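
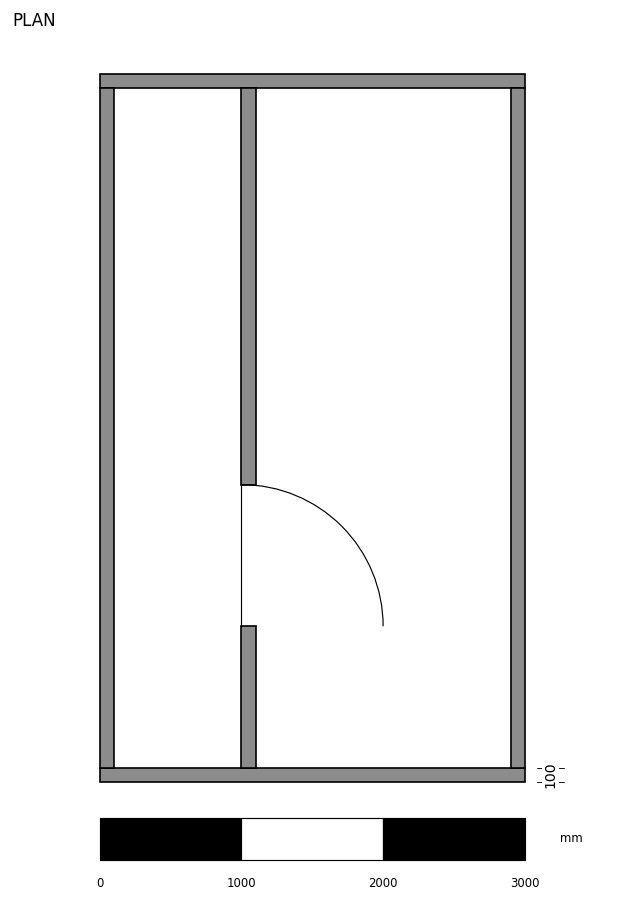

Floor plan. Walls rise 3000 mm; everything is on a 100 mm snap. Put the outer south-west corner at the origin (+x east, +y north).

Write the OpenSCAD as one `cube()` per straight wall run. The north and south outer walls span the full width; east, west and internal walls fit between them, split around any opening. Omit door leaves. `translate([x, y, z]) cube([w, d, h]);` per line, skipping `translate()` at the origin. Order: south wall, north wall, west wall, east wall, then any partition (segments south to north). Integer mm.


cube([3000, 100, 3000]);
translate([0, 4900, 0]) cube([3000, 100, 3000]);
translate([0, 100, 0]) cube([100, 4800, 3000]);
translate([2900, 100, 0]) cube([100, 4800, 3000]);
translate([1000, 100, 0]) cube([100, 1000, 3000]);
translate([1000, 2100, 0]) cube([100, 2800, 3000]);


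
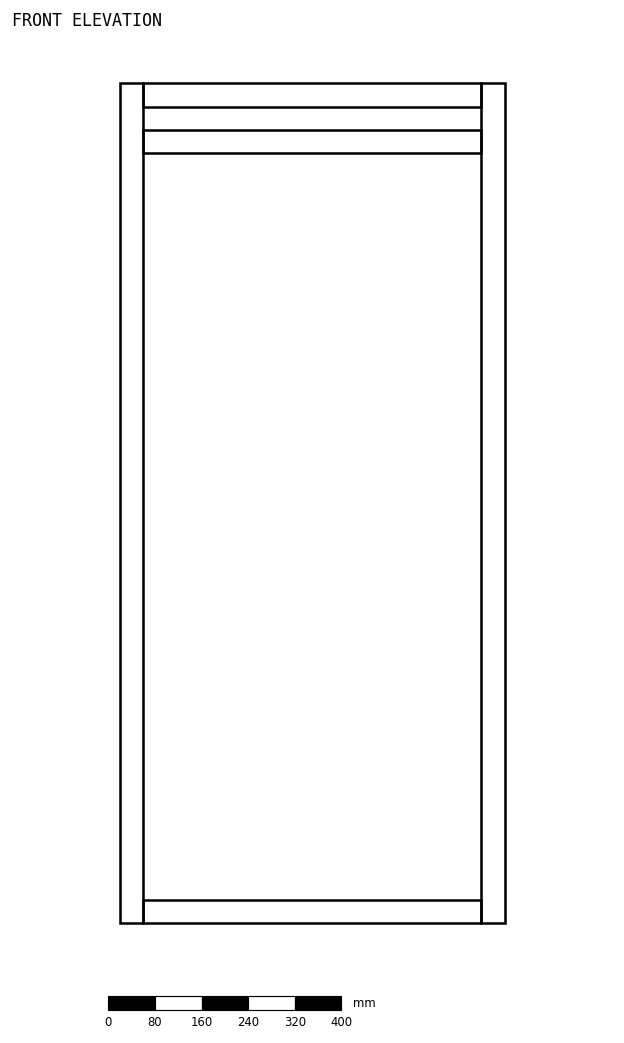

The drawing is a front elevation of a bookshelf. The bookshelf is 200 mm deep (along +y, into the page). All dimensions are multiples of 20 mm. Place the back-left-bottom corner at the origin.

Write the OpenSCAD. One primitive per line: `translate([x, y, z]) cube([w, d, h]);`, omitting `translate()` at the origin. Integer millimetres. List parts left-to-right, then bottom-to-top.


cube([40, 200, 1440]);
translate([40, 0, 0]) cube([580, 200, 40]);
translate([40, 0, 1320]) cube([580, 200, 40]);
translate([40, 0, 1400]) cube([580, 200, 40]);
translate([620, 0, 0]) cube([40, 200, 1440]);


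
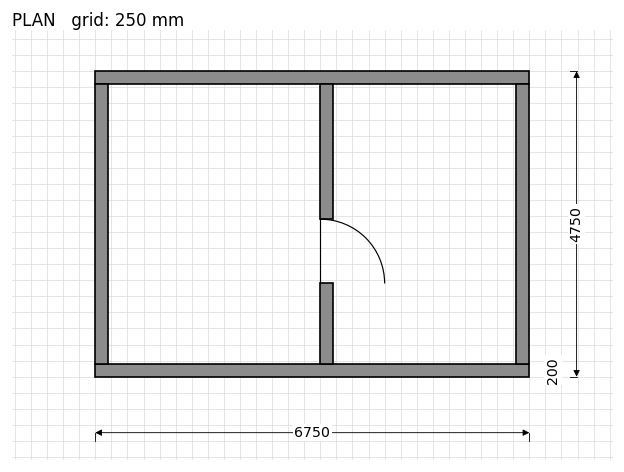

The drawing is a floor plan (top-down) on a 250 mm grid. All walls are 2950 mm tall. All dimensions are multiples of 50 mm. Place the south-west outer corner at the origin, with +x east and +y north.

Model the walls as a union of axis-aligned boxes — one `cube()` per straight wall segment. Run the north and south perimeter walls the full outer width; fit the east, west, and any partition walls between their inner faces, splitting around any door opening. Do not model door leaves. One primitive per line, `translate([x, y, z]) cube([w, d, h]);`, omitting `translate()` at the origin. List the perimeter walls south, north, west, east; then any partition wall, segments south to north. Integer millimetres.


cube([6750, 200, 2950]);
translate([0, 4550, 0]) cube([6750, 200, 2950]);
translate([0, 200, 0]) cube([200, 4350, 2950]);
translate([6550, 200, 0]) cube([200, 4350, 2950]);
translate([3500, 200, 0]) cube([200, 1250, 2950]);
translate([3500, 2450, 0]) cube([200, 2100, 2950]);


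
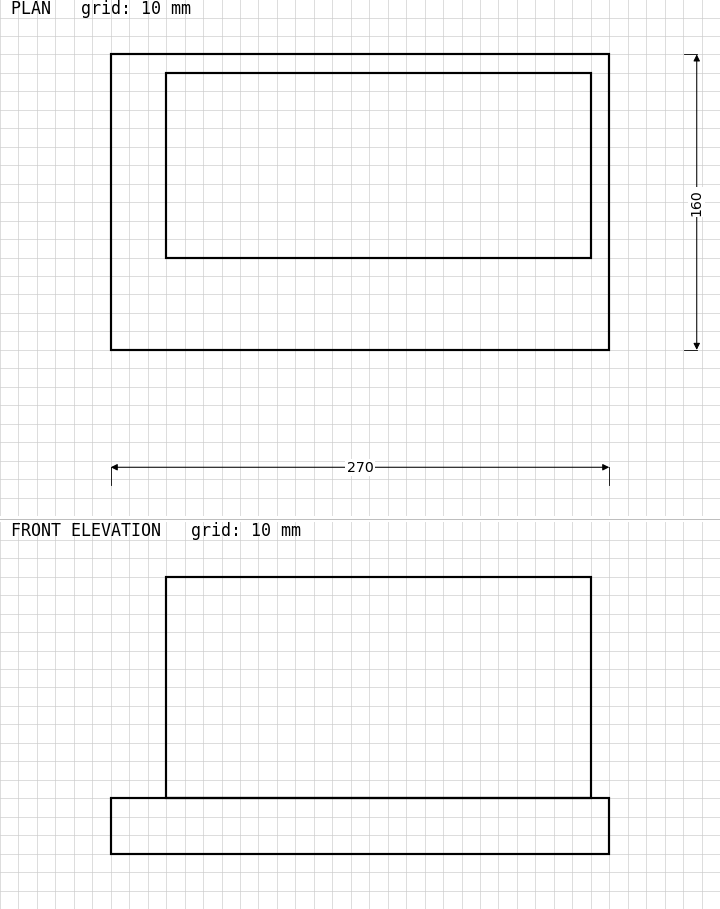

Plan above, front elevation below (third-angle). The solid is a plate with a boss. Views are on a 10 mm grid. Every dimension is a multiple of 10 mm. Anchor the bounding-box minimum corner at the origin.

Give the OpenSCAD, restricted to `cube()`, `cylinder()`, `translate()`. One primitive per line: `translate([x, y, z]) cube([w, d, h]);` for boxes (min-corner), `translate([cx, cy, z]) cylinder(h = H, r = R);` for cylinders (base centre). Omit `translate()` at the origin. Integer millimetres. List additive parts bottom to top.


cube([270, 160, 30]);
translate([30, 50, 30]) cube([230, 100, 120]);


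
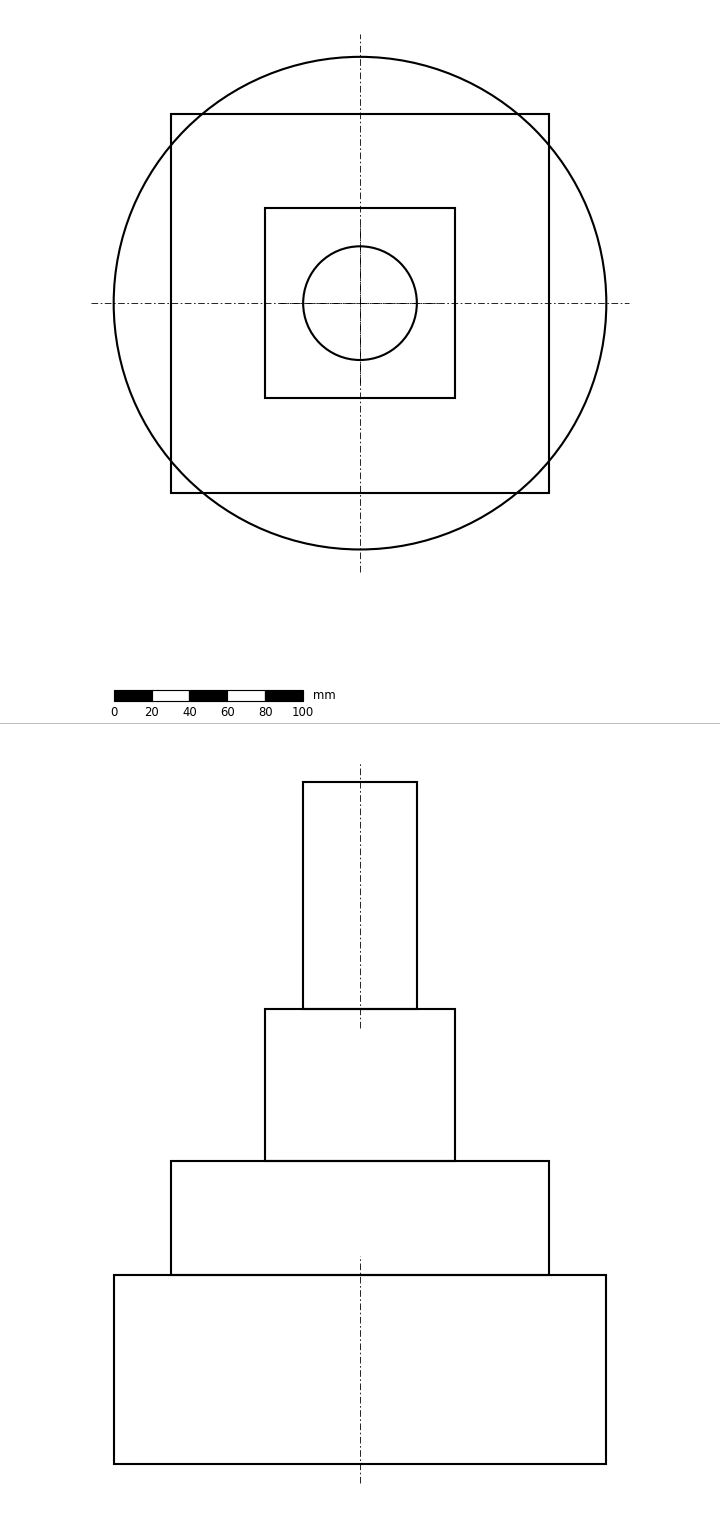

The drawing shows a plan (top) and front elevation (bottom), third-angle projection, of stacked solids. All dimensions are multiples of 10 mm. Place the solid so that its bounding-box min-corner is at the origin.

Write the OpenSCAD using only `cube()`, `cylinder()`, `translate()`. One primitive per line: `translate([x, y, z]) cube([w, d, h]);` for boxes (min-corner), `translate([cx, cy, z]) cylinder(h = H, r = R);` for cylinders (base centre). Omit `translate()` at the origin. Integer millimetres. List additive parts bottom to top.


translate([130, 130, 0]) cylinder(h = 100, r = 130);
translate([30, 30, 100]) cube([200, 200, 60]);
translate([80, 80, 160]) cube([100, 100, 80]);
translate([130, 130, 240]) cylinder(h = 120, r = 30);


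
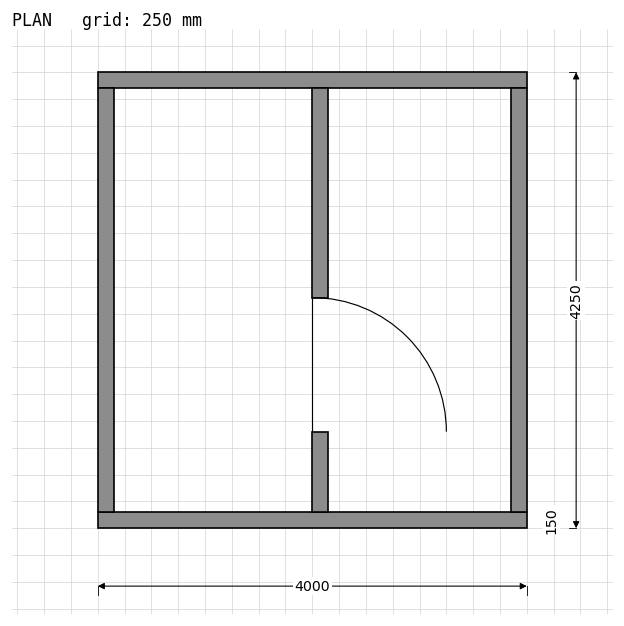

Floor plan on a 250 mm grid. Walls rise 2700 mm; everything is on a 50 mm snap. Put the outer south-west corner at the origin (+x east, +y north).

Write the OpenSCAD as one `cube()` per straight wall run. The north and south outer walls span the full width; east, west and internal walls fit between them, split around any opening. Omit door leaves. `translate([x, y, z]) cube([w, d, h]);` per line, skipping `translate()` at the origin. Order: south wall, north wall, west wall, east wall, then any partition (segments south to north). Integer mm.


cube([4000, 150, 2700]);
translate([0, 4100, 0]) cube([4000, 150, 2700]);
translate([0, 150, 0]) cube([150, 3950, 2700]);
translate([3850, 150, 0]) cube([150, 3950, 2700]);
translate([2000, 150, 0]) cube([150, 750, 2700]);
translate([2000, 2150, 0]) cube([150, 1950, 2700]);


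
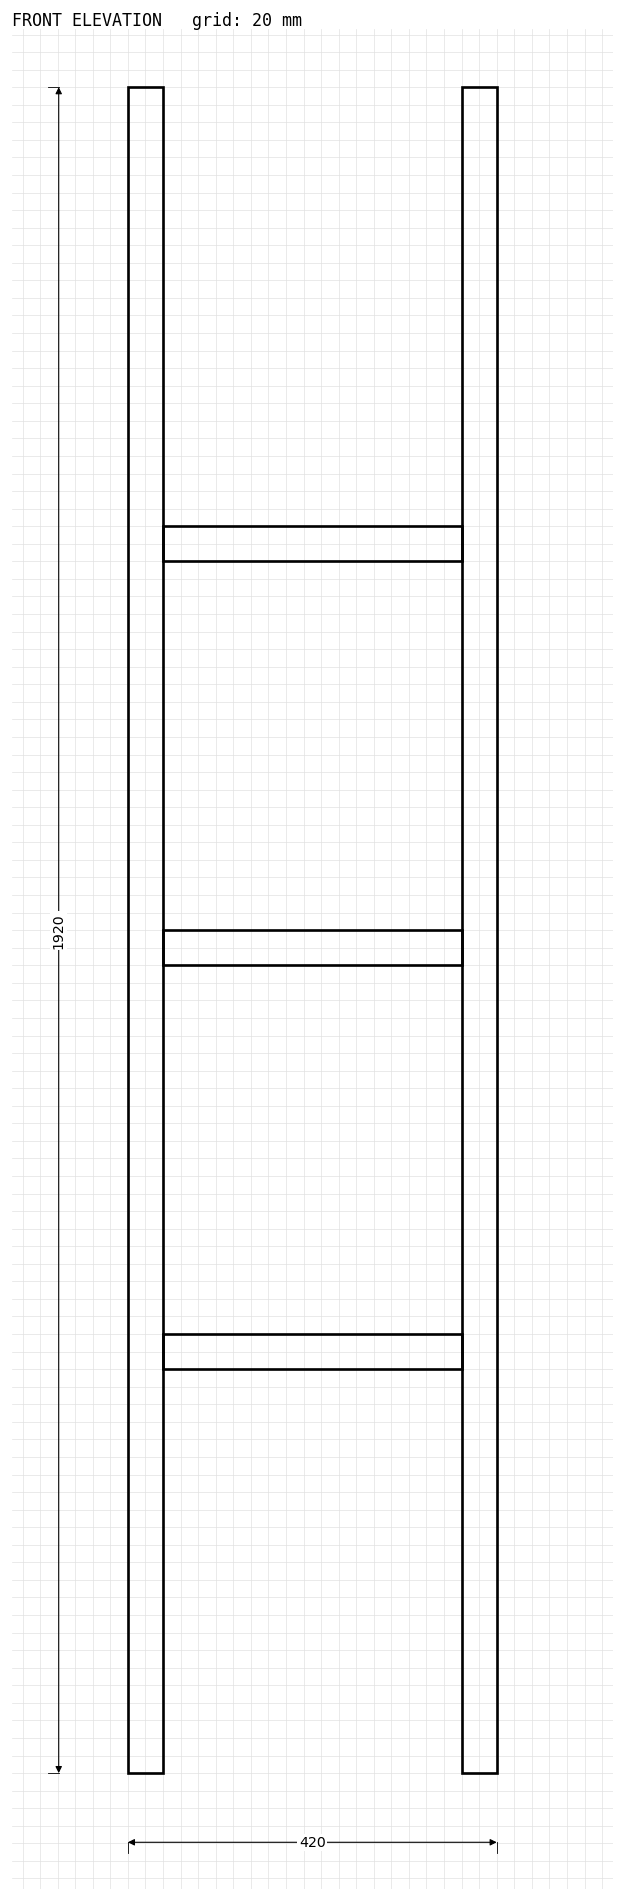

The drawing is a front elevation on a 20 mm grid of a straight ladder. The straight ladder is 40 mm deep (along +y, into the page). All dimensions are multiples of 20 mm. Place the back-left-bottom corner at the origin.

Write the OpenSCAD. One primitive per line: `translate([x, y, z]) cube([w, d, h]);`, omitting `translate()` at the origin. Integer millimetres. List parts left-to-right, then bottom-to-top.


cube([40, 40, 1920]);
translate([40, 0, 460]) cube([340, 40, 40]);
translate([40, 0, 920]) cube([340, 40, 40]);
translate([40, 0, 1380]) cube([340, 40, 40]);
translate([380, 0, 0]) cube([40, 40, 1920]);


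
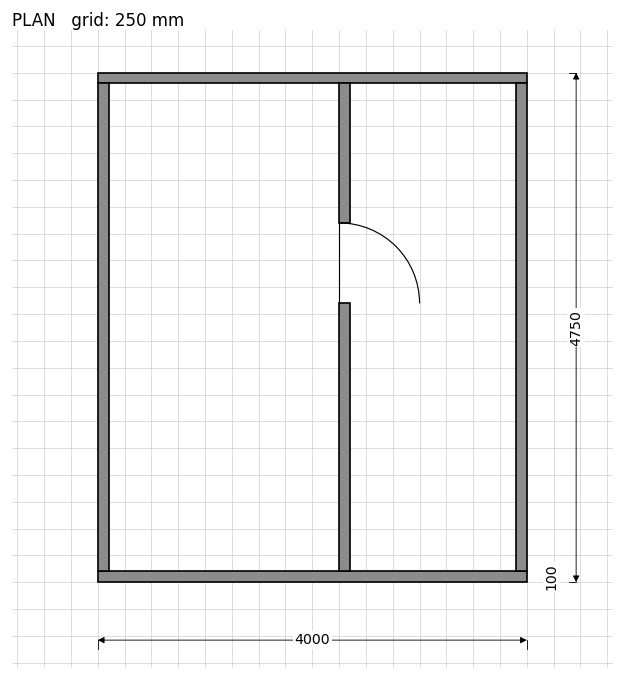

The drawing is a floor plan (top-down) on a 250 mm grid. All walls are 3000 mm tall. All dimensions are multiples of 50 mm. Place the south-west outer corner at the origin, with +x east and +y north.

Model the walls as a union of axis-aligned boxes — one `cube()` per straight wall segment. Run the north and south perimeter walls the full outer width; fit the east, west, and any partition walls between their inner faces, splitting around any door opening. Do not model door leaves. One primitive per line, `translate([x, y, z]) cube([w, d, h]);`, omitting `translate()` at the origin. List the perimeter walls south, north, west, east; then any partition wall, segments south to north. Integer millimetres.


cube([4000, 100, 3000]);
translate([0, 4650, 0]) cube([4000, 100, 3000]);
translate([0, 100, 0]) cube([100, 4550, 3000]);
translate([3900, 100, 0]) cube([100, 4550, 3000]);
translate([2250, 100, 0]) cube([100, 2500, 3000]);
translate([2250, 3350, 0]) cube([100, 1300, 3000]);


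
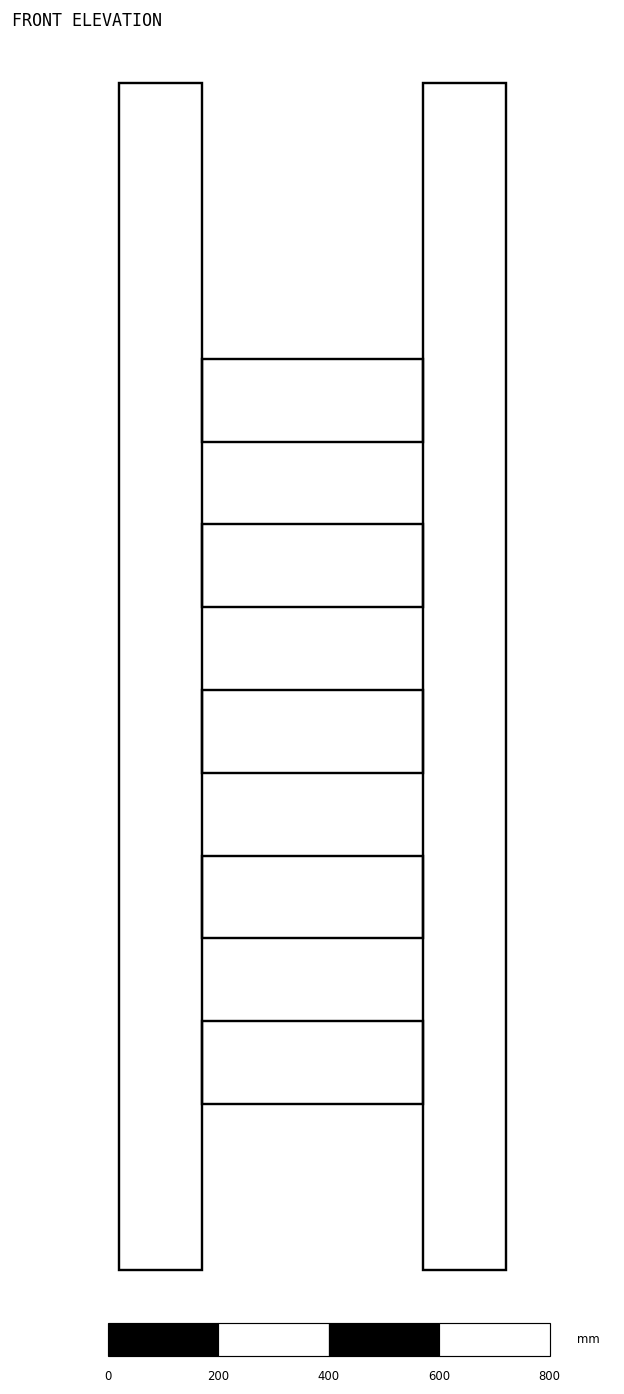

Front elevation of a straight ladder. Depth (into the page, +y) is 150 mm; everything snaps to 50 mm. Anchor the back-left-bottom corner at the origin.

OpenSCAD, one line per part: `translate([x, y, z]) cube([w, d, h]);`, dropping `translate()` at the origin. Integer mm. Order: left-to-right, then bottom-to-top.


cube([150, 150, 2150]);
translate([150, 0, 300]) cube([400, 150, 150]);
translate([150, 0, 600]) cube([400, 150, 150]);
translate([150, 0, 900]) cube([400, 150, 150]);
translate([150, 0, 1200]) cube([400, 150, 150]);
translate([150, 0, 1500]) cube([400, 150, 150]);
translate([550, 0, 0]) cube([150, 150, 2150]);


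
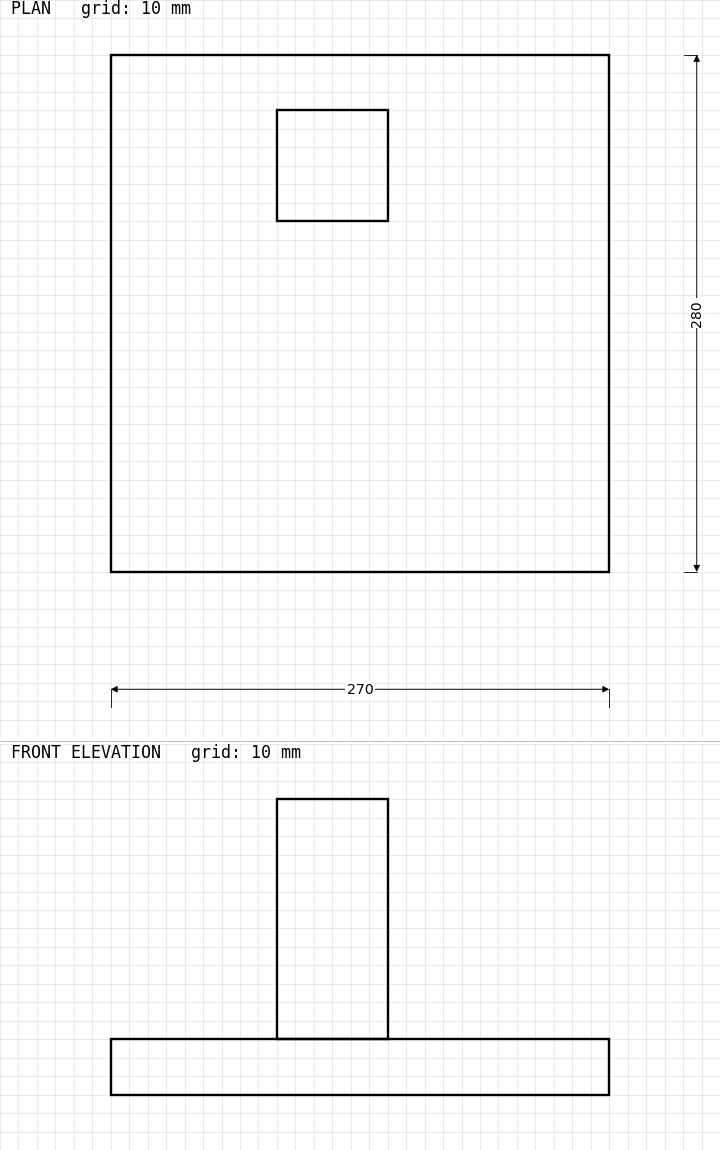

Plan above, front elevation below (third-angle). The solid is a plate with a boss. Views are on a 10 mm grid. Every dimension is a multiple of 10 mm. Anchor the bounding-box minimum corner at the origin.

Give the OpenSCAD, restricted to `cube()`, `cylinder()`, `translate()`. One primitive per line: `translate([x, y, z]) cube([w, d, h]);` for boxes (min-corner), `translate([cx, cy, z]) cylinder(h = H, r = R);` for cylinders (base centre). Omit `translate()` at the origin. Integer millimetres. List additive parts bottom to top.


cube([270, 280, 30]);
translate([90, 190, 30]) cube([60, 60, 130]);


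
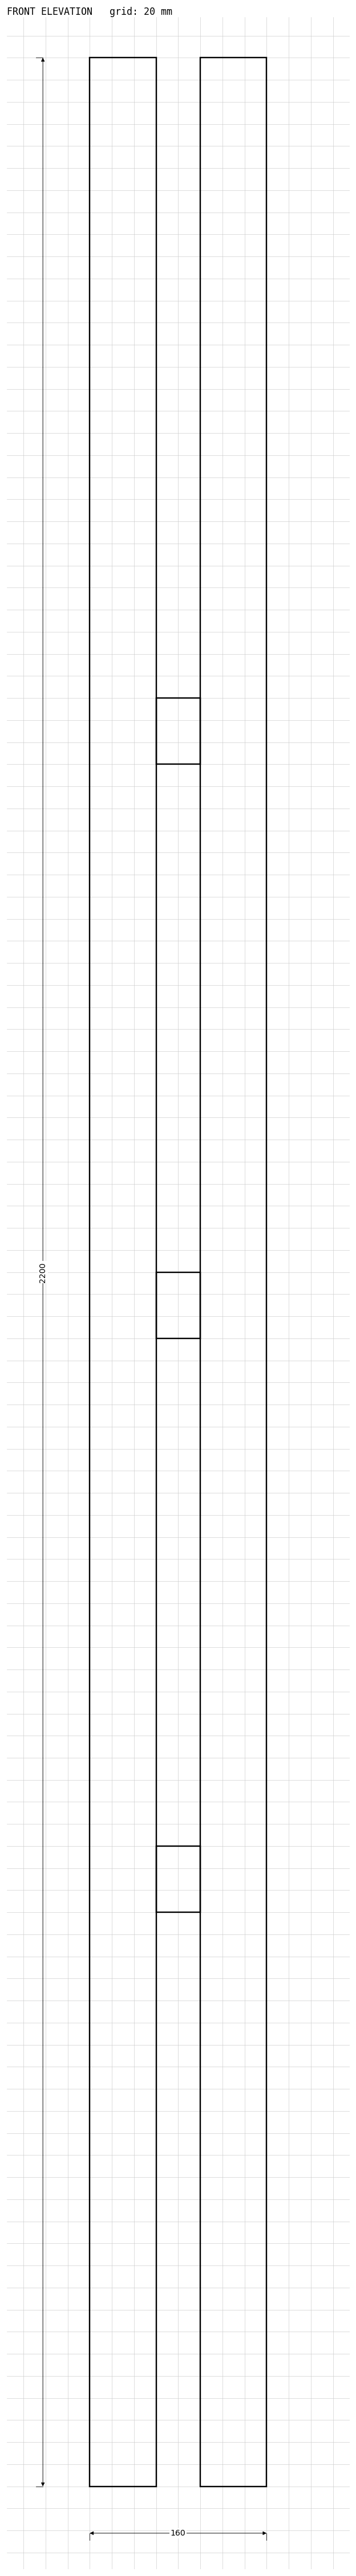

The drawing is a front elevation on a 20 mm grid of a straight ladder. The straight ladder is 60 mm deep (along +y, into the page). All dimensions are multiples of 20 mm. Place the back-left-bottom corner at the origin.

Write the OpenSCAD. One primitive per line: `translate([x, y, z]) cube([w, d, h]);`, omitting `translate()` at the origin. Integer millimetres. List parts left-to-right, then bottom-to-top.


cube([60, 60, 2200]);
translate([60, 0, 520]) cube([40, 60, 60]);
translate([60, 0, 1040]) cube([40, 60, 60]);
translate([60, 0, 1560]) cube([40, 60, 60]);
translate([100, 0, 0]) cube([60, 60, 2200]);


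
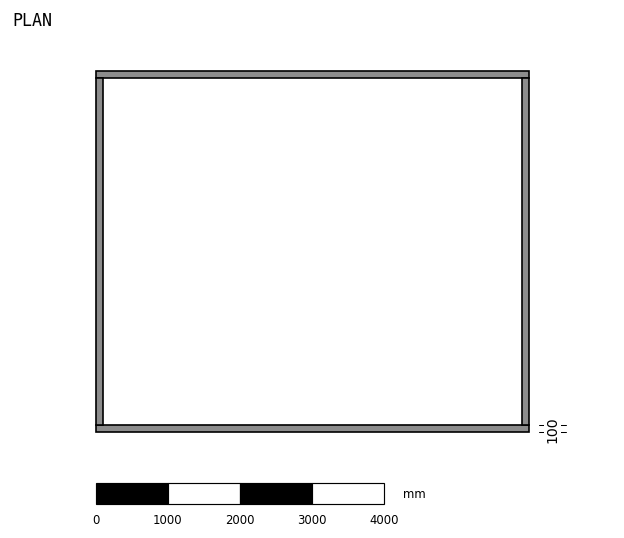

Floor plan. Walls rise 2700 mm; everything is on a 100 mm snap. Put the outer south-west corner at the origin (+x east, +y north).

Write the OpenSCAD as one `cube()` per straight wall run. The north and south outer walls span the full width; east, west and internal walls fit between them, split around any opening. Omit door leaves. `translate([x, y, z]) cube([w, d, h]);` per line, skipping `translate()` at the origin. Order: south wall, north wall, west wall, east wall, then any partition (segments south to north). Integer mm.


cube([6000, 100, 2700]);
translate([0, 4900, 0]) cube([6000, 100, 2700]);
translate([0, 100, 0]) cube([100, 4800, 2700]);
translate([5900, 100, 0]) cube([100, 4800, 2700]);


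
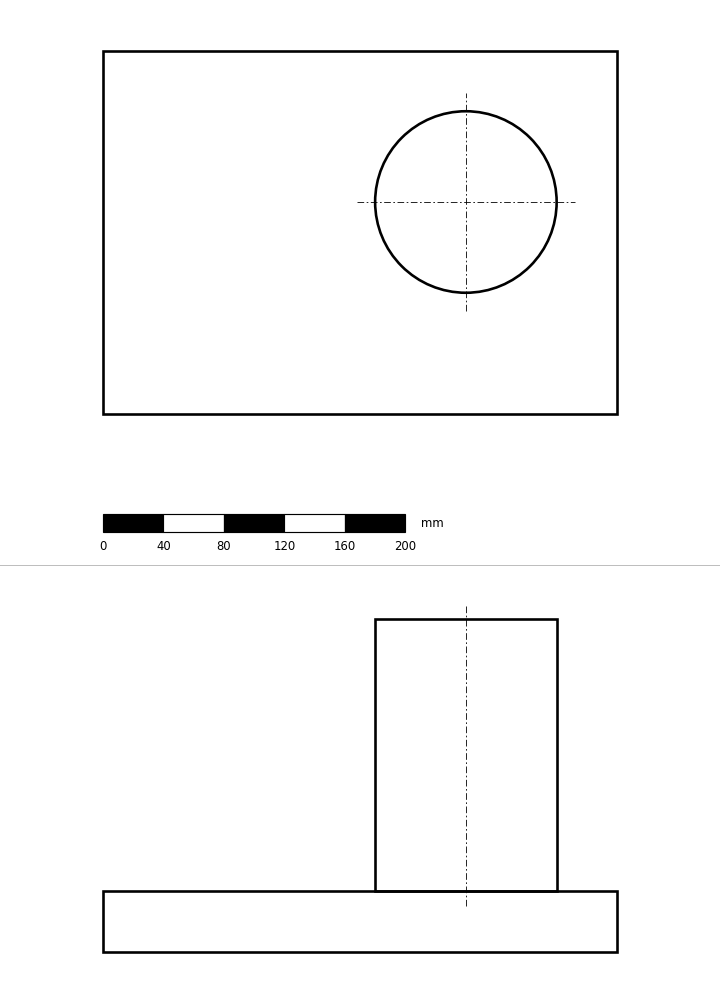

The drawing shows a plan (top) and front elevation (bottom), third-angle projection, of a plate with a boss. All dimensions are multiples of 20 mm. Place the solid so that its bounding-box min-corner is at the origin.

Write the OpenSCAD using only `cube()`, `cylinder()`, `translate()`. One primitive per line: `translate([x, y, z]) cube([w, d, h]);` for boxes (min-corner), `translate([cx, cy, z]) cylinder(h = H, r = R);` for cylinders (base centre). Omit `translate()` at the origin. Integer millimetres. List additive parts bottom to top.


cube([340, 240, 40]);
translate([240, 140, 40]) cylinder(h = 180, r = 60);


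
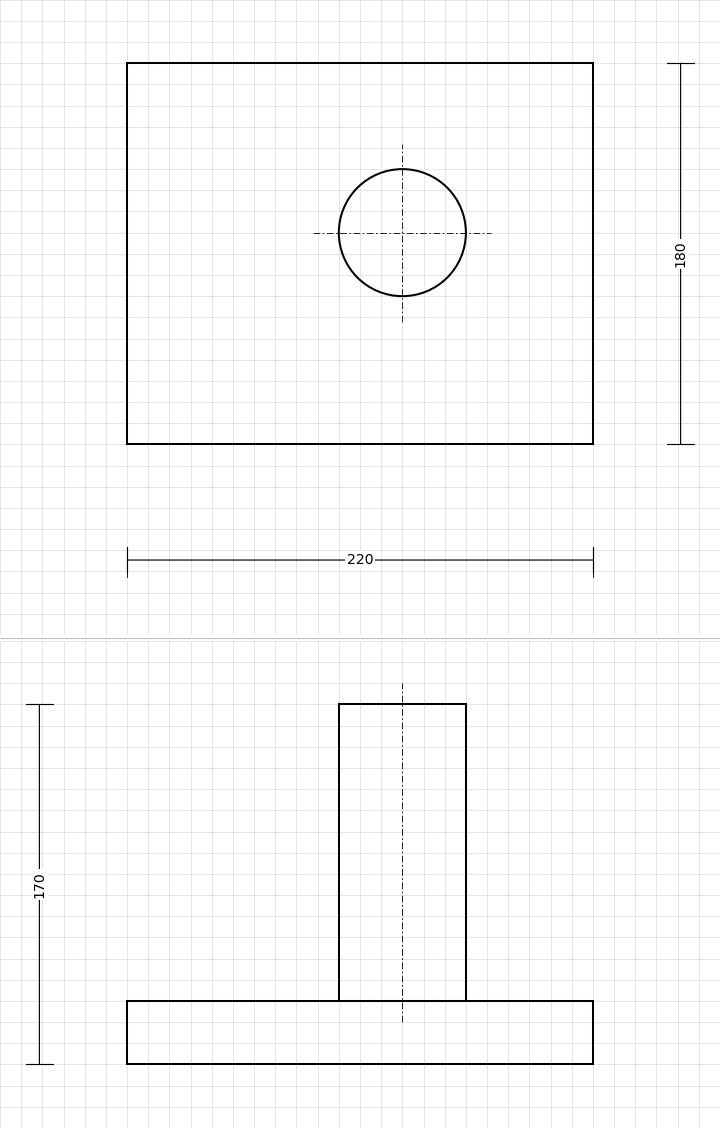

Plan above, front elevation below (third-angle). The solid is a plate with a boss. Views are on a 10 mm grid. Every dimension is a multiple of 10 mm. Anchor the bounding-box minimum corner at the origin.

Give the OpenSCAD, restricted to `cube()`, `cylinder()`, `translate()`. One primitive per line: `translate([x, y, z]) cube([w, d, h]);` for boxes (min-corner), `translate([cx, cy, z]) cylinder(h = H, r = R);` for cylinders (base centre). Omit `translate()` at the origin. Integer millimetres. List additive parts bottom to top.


cube([220, 180, 30]);
translate([130, 100, 30]) cylinder(h = 140, r = 30);


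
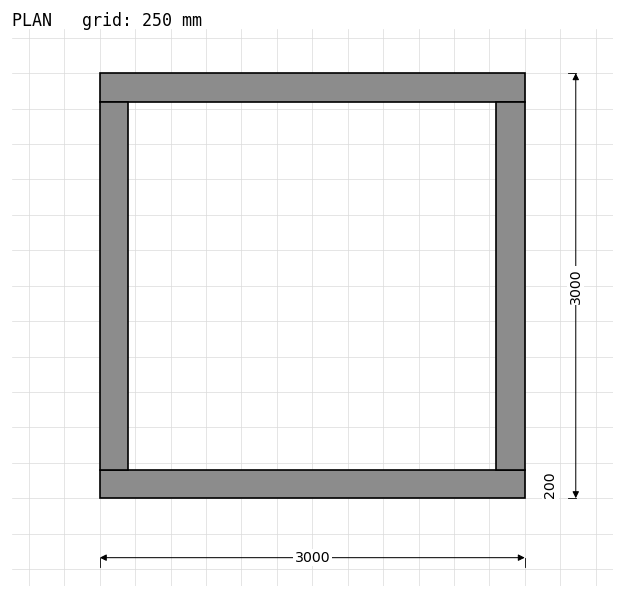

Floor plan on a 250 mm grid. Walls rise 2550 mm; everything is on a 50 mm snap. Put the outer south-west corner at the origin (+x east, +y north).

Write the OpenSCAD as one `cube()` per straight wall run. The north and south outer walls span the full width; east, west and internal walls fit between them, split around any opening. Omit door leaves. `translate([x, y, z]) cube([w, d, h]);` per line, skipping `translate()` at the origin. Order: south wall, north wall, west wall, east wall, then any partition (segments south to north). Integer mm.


cube([3000, 200, 2550]);
translate([0, 2800, 0]) cube([3000, 200, 2550]);
translate([0, 200, 0]) cube([200, 2600, 2550]);
translate([2800, 200, 0]) cube([200, 2600, 2550]);


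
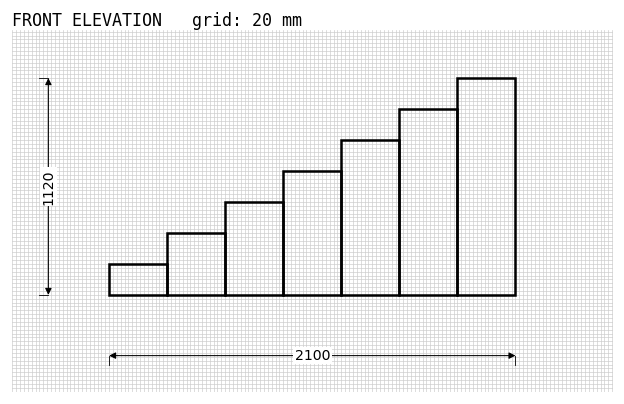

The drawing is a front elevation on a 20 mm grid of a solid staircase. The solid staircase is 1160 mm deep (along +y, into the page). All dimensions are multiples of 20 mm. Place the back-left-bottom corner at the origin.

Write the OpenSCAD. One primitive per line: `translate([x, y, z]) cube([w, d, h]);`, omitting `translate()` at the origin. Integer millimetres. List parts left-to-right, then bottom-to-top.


cube([300, 1160, 160]);
translate([300, 0, 0]) cube([300, 1160, 320]);
translate([600, 0, 0]) cube([300, 1160, 480]);
translate([900, 0, 0]) cube([300, 1160, 640]);
translate([1200, 0, 0]) cube([300, 1160, 800]);
translate([1500, 0, 0]) cube([300, 1160, 960]);
translate([1800, 0, 0]) cube([300, 1160, 1120]);


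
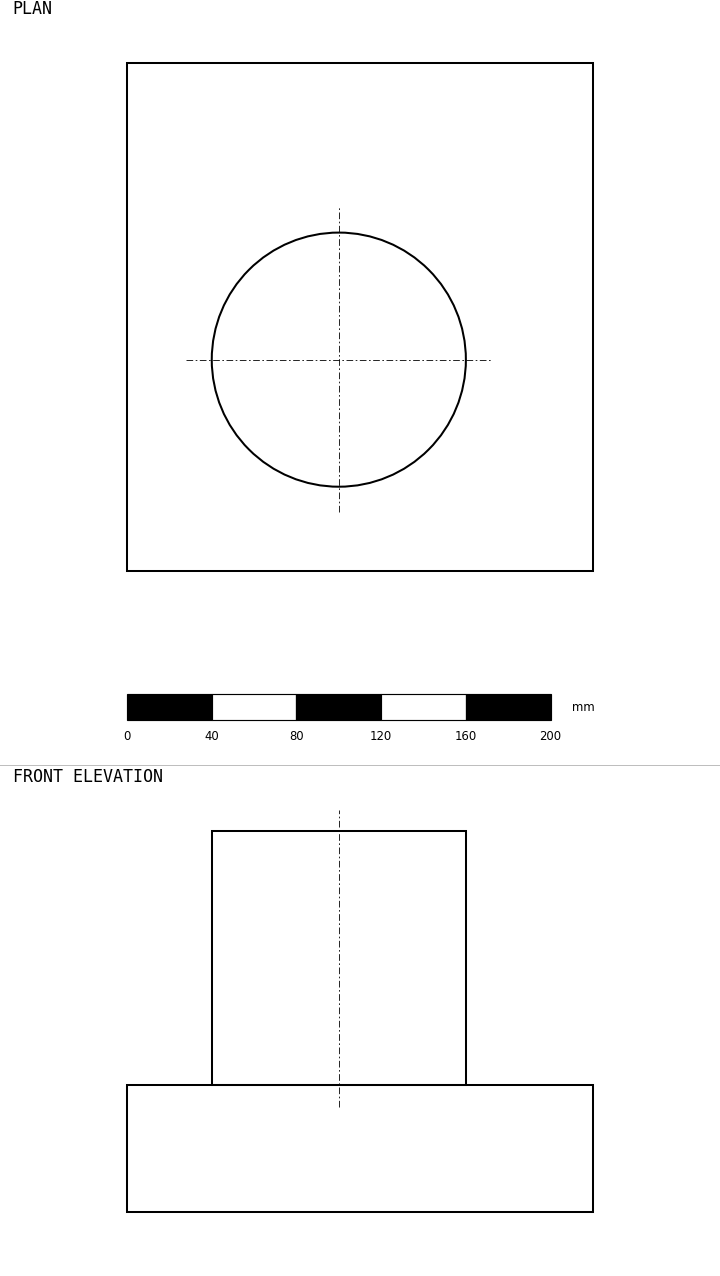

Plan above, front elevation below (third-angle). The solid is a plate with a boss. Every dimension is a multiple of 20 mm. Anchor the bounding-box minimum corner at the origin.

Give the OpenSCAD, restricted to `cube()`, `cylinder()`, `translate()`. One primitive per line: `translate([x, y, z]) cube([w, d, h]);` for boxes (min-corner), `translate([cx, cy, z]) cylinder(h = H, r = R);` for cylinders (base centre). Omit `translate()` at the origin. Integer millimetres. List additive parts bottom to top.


cube([220, 240, 60]);
translate([100, 100, 60]) cylinder(h = 120, r = 60);


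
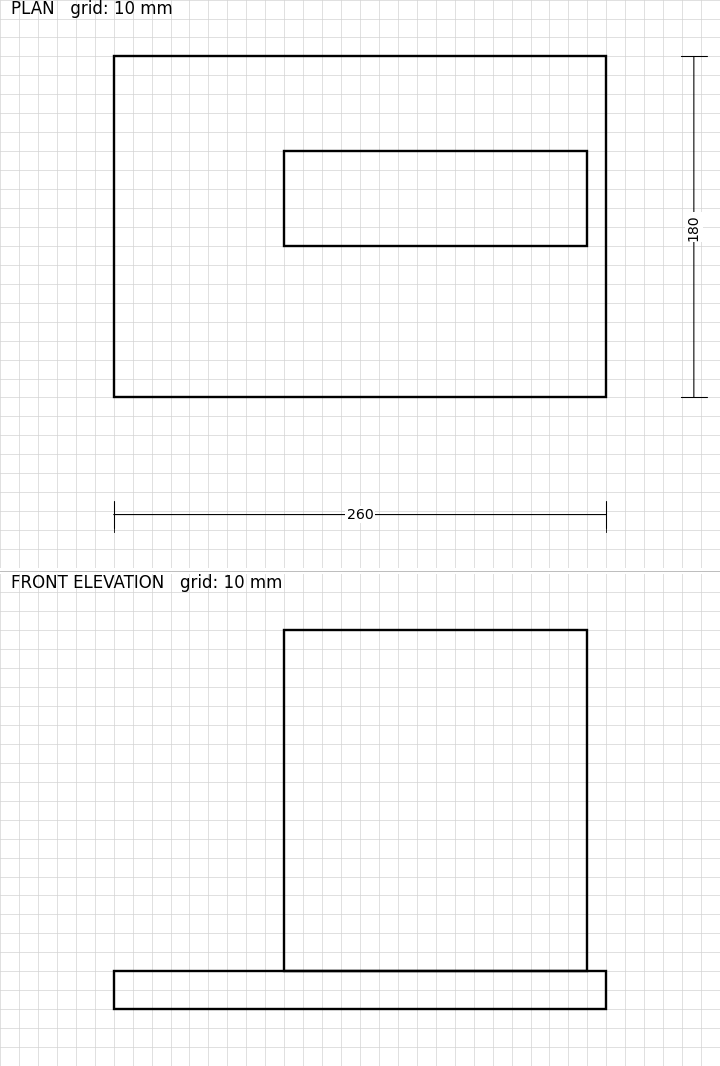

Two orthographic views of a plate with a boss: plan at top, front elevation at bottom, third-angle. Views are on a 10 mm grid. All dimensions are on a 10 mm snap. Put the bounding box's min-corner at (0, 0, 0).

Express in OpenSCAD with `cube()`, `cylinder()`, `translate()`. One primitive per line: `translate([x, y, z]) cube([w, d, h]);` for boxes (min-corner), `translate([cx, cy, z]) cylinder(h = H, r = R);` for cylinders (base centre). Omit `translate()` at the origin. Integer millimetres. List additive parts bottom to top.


cube([260, 180, 20]);
translate([90, 80, 20]) cube([160, 50, 180]);


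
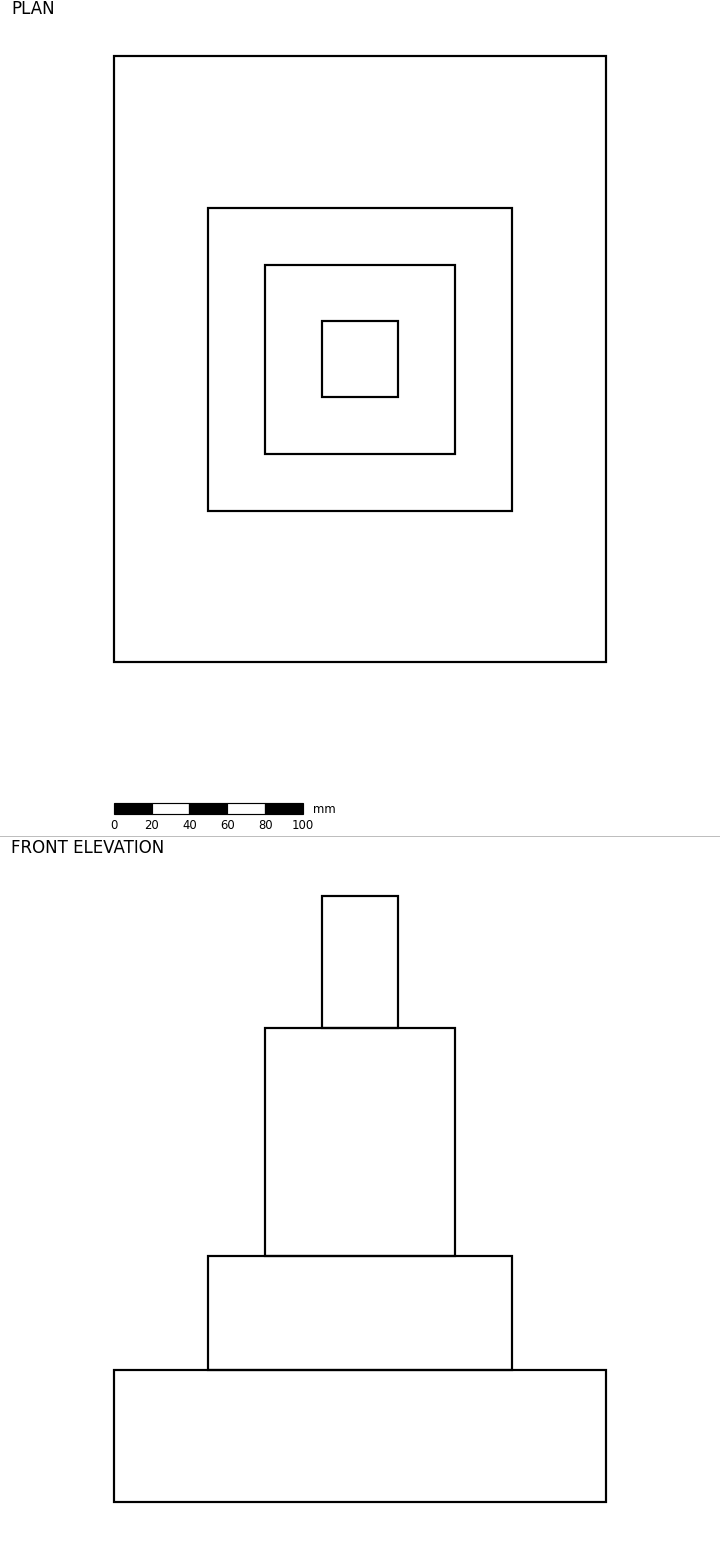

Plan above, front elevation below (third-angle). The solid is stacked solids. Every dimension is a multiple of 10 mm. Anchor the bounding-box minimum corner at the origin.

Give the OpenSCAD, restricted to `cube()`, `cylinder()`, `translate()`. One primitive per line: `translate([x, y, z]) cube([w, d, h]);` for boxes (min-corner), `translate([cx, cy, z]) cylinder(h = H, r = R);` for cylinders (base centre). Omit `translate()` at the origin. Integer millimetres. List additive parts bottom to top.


cube([260, 320, 70]);
translate([50, 80, 70]) cube([160, 160, 60]);
translate([80, 110, 130]) cube([100, 100, 120]);
translate([110, 140, 250]) cube([40, 40, 70]);


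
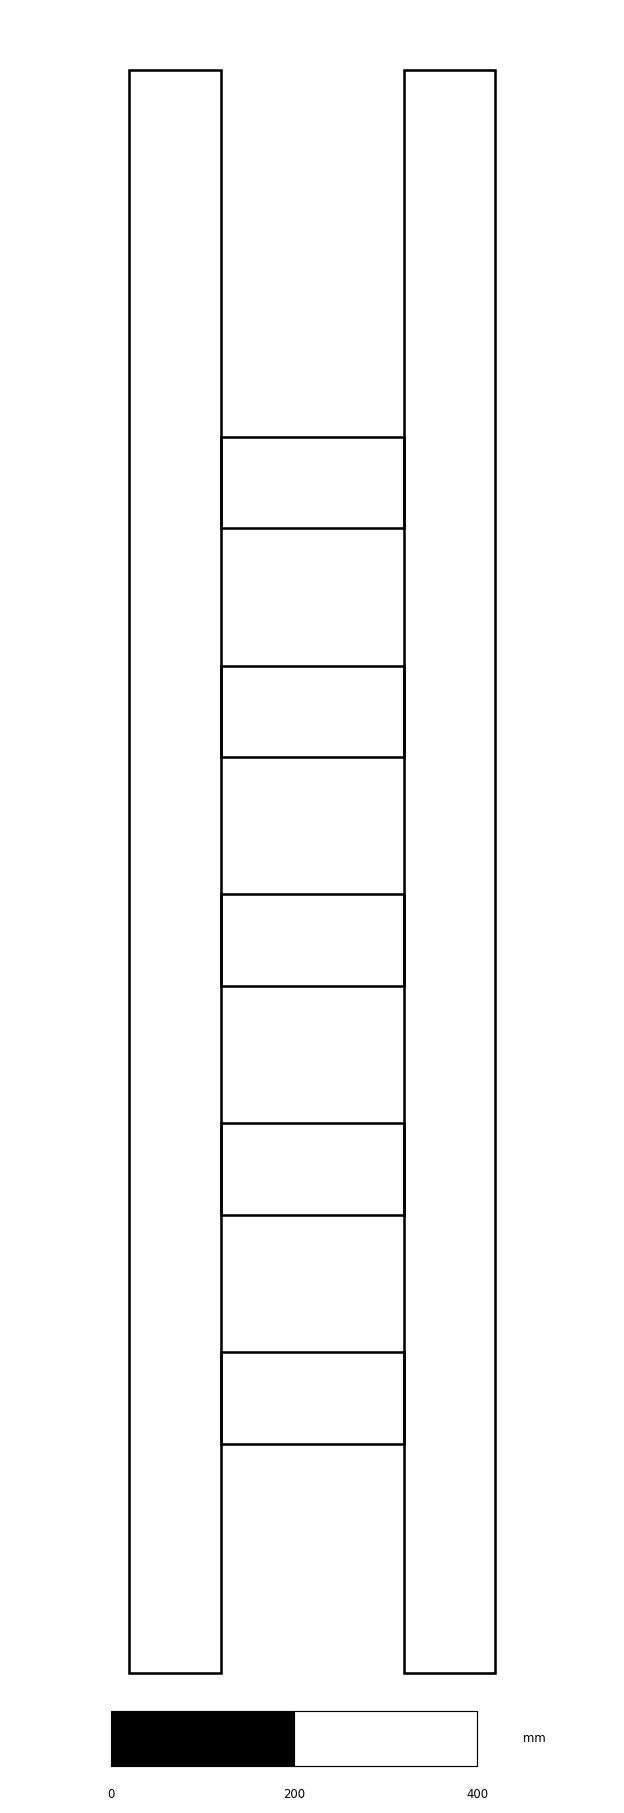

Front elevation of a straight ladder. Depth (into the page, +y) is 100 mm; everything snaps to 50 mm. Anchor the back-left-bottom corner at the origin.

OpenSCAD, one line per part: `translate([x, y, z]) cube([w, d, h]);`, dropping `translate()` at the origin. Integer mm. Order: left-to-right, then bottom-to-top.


cube([100, 100, 1750]);
translate([100, 0, 250]) cube([200, 100, 100]);
translate([100, 0, 500]) cube([200, 100, 100]);
translate([100, 0, 750]) cube([200, 100, 100]);
translate([100, 0, 1000]) cube([200, 100, 100]);
translate([100, 0, 1250]) cube([200, 100, 100]);
translate([300, 0, 0]) cube([100, 100, 1750]);


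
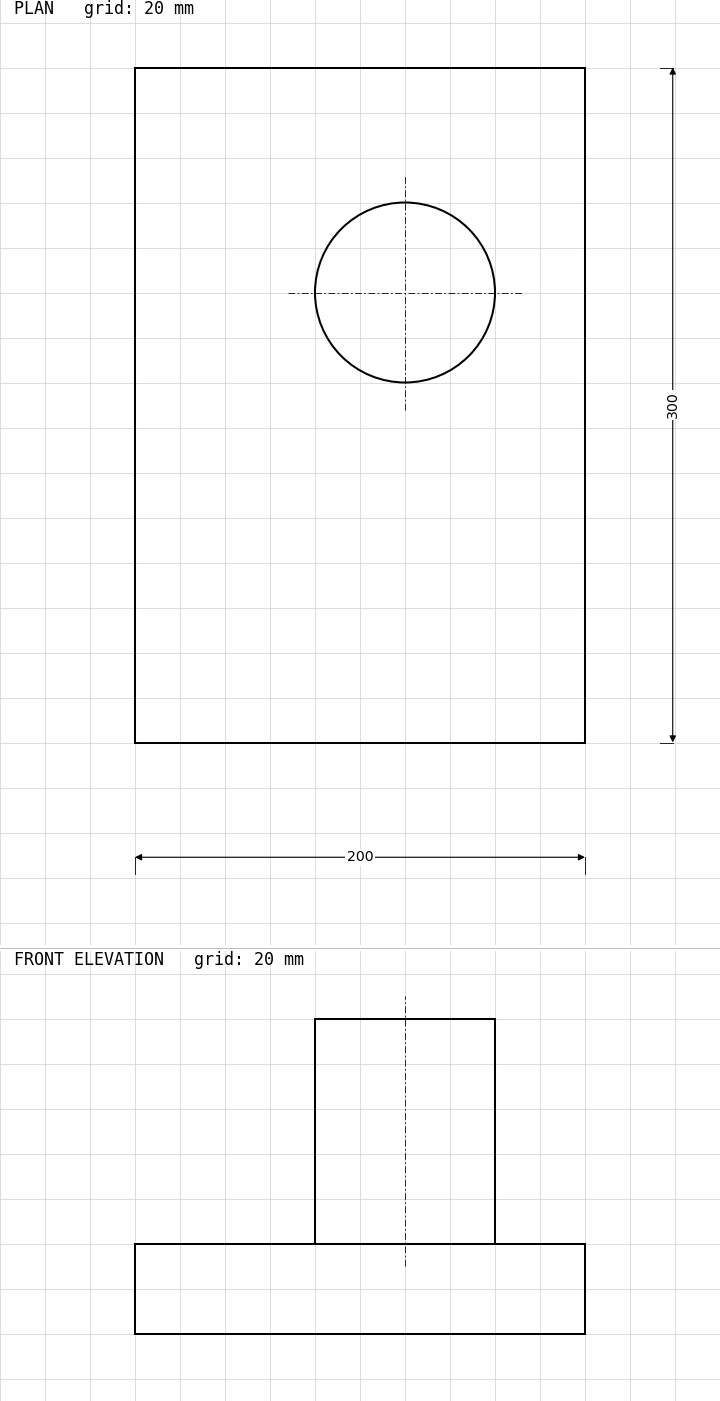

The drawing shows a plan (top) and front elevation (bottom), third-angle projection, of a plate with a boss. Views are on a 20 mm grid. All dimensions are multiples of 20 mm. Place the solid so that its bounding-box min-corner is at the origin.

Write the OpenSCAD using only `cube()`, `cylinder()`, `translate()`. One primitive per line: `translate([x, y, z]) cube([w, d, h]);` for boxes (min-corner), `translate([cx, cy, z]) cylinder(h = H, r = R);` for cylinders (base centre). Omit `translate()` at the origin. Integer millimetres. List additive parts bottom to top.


cube([200, 300, 40]);
translate([120, 200, 40]) cylinder(h = 100, r = 40);


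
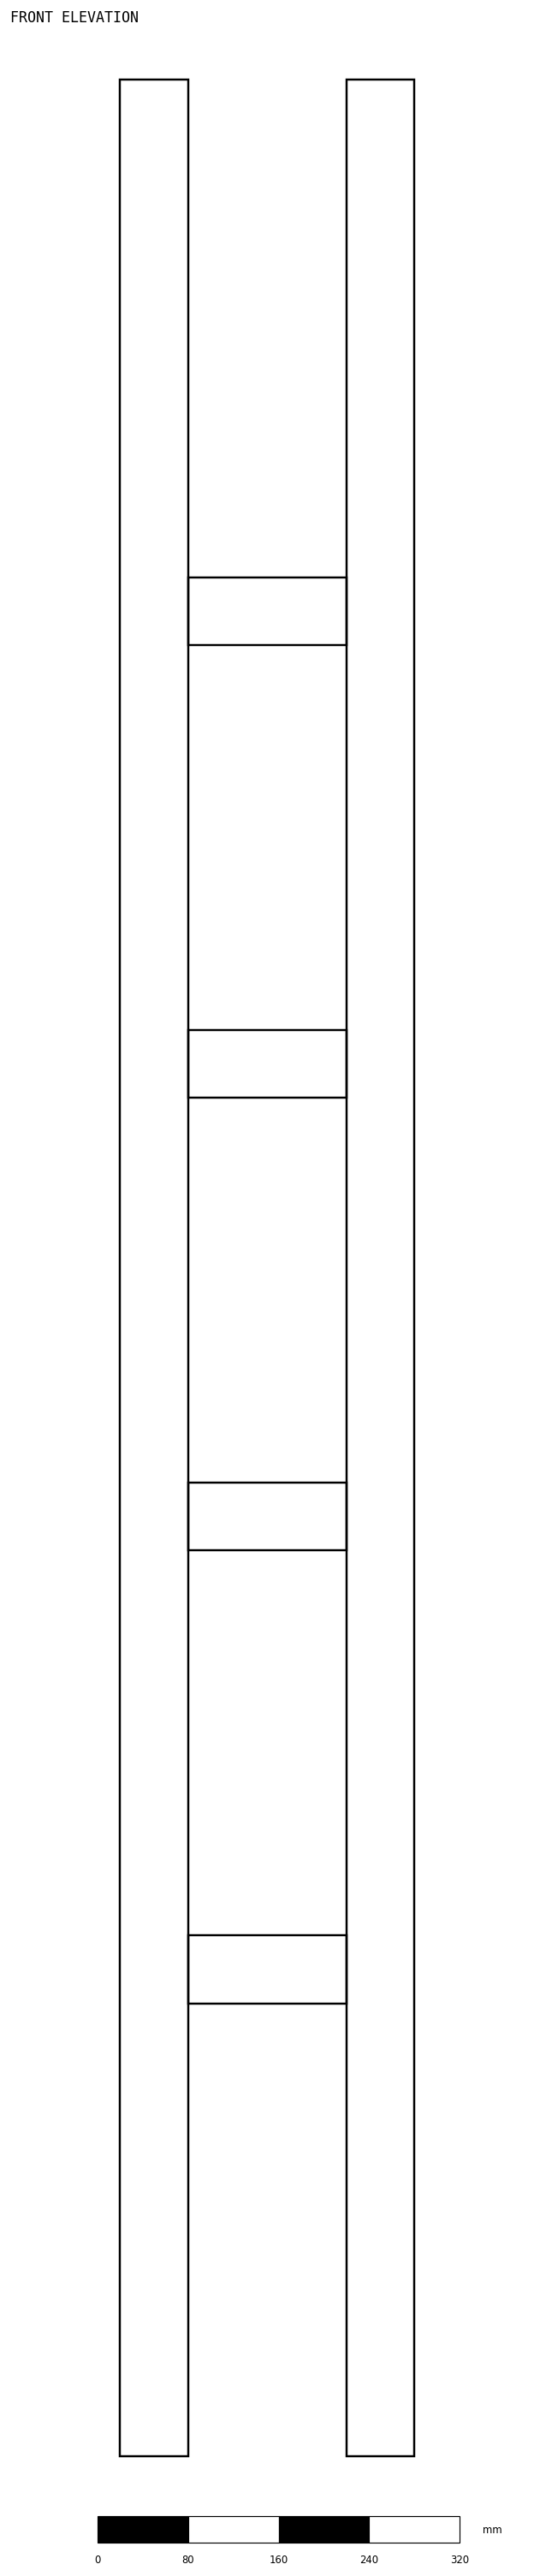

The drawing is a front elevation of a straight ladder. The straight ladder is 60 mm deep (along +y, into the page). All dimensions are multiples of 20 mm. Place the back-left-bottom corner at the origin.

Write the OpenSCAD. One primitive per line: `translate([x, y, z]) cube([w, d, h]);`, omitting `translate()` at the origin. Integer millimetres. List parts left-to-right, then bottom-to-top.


cube([60, 60, 2100]);
translate([60, 0, 400]) cube([140, 60, 60]);
translate([60, 0, 800]) cube([140, 60, 60]);
translate([60, 0, 1200]) cube([140, 60, 60]);
translate([60, 0, 1600]) cube([140, 60, 60]);
translate([200, 0, 0]) cube([60, 60, 2100]);


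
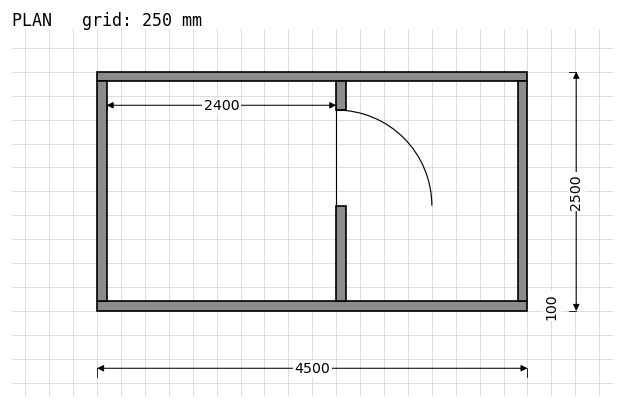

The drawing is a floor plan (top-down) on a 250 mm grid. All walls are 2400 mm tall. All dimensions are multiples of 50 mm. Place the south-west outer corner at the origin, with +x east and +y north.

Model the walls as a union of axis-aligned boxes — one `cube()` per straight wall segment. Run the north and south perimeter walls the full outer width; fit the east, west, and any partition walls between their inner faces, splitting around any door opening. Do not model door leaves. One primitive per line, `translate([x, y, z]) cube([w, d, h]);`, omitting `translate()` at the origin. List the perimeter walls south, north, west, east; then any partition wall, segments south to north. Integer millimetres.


cube([4500, 100, 2400]);
translate([0, 2400, 0]) cube([4500, 100, 2400]);
translate([0, 100, 0]) cube([100, 2300, 2400]);
translate([4400, 100, 0]) cube([100, 2300, 2400]);
translate([2500, 100, 0]) cube([100, 1000, 2400]);
translate([2500, 2100, 0]) cube([100, 300, 2400]);


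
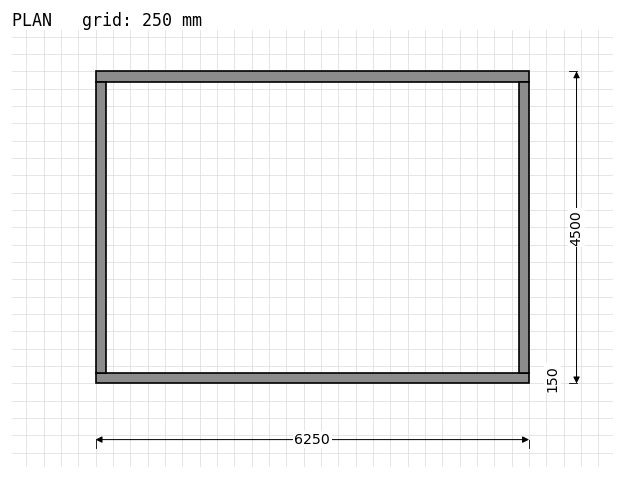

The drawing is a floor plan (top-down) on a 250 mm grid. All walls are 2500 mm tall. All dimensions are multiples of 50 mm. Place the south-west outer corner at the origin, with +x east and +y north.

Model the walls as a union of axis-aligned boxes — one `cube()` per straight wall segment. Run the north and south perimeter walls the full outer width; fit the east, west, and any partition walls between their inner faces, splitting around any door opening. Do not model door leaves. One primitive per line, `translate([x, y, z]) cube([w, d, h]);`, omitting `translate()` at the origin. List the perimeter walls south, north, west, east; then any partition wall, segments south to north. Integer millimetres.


cube([6250, 150, 2500]);
translate([0, 4350, 0]) cube([6250, 150, 2500]);
translate([0, 150, 0]) cube([150, 4200, 2500]);
translate([6100, 150, 0]) cube([150, 4200, 2500]);


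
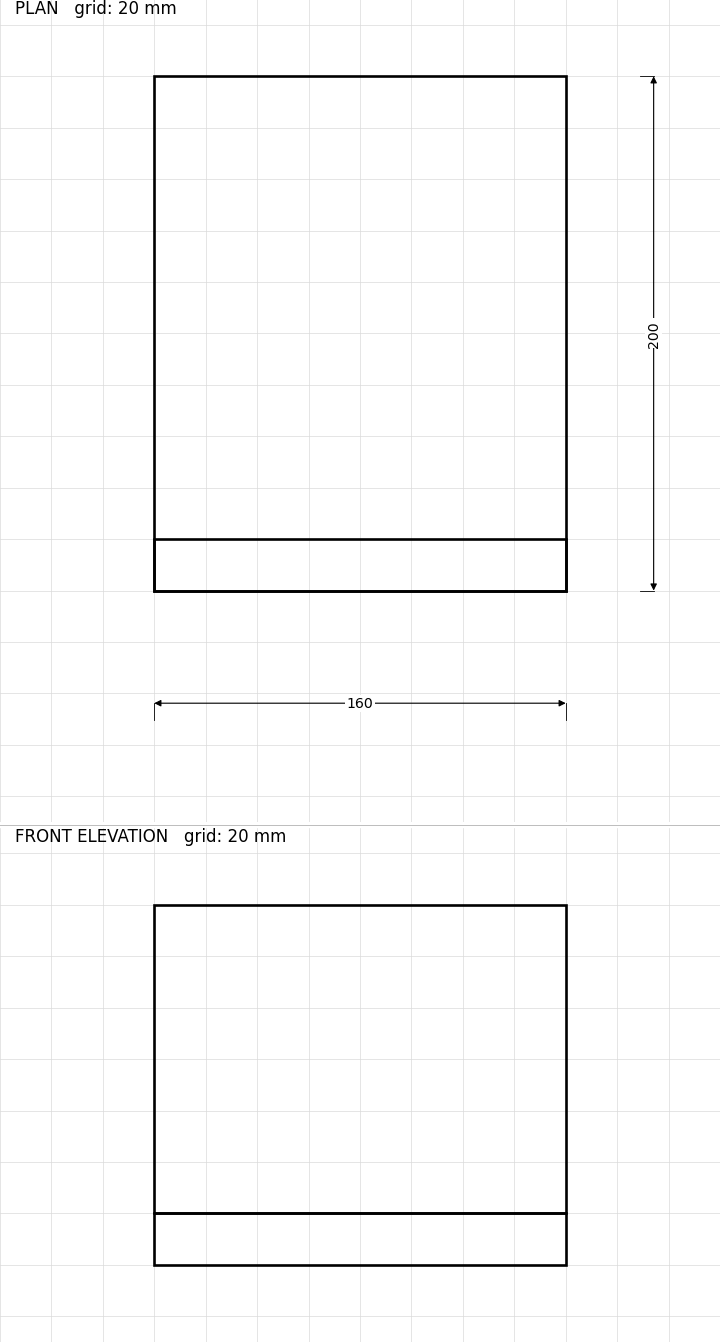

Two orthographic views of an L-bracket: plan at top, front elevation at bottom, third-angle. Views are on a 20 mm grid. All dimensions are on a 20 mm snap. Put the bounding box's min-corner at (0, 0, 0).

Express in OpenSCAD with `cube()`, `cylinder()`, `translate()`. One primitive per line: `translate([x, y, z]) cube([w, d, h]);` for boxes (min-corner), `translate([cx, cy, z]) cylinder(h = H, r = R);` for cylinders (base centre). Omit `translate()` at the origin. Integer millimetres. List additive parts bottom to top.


cube([160, 200, 20]);
translate([0, 0, 20]) cube([160, 20, 120]);


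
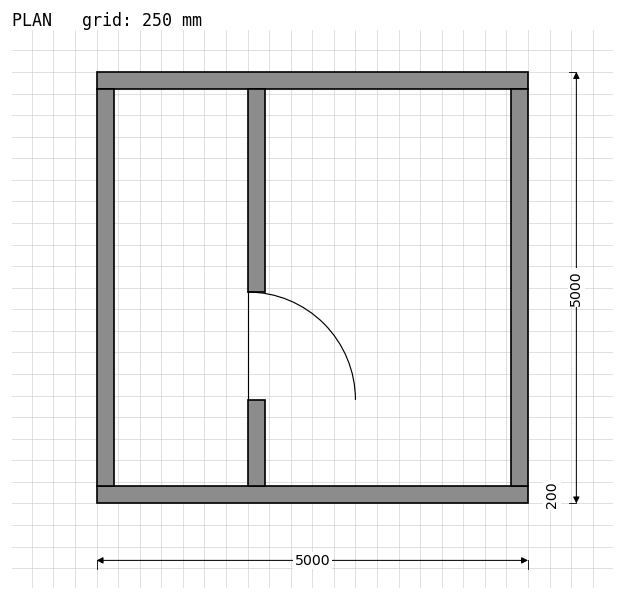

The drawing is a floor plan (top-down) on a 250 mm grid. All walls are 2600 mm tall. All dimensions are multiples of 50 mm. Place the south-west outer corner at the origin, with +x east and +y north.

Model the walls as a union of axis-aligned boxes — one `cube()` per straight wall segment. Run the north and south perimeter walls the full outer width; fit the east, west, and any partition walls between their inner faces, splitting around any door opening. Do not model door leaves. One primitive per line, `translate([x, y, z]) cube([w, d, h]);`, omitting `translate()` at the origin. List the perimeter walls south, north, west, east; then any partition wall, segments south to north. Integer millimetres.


cube([5000, 200, 2600]);
translate([0, 4800, 0]) cube([5000, 200, 2600]);
translate([0, 200, 0]) cube([200, 4600, 2600]);
translate([4800, 200, 0]) cube([200, 4600, 2600]);
translate([1750, 200, 0]) cube([200, 1000, 2600]);
translate([1750, 2450, 0]) cube([200, 2350, 2600]);


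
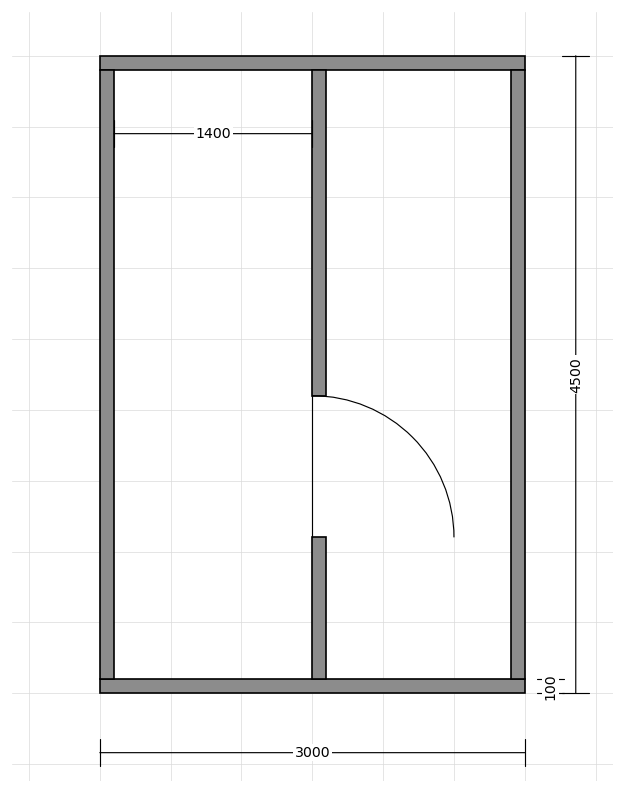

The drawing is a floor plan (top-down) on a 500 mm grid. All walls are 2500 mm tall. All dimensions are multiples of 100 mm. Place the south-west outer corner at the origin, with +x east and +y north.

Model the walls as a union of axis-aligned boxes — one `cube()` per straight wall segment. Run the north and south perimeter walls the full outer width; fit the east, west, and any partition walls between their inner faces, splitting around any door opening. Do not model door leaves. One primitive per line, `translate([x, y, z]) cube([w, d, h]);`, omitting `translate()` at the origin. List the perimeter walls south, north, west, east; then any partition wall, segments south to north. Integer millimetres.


cube([3000, 100, 2500]);
translate([0, 4400, 0]) cube([3000, 100, 2500]);
translate([0, 100, 0]) cube([100, 4300, 2500]);
translate([2900, 100, 0]) cube([100, 4300, 2500]);
translate([1500, 100, 0]) cube([100, 1000, 2500]);
translate([1500, 2100, 0]) cube([100, 2300, 2500]);


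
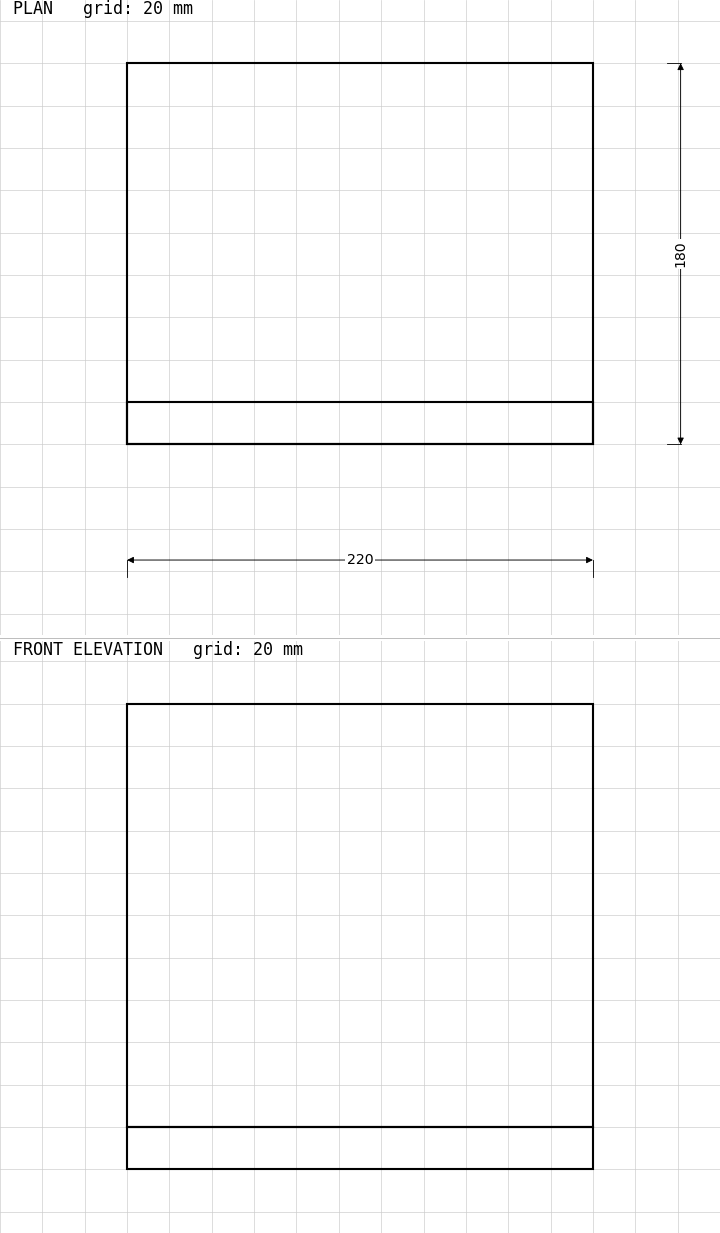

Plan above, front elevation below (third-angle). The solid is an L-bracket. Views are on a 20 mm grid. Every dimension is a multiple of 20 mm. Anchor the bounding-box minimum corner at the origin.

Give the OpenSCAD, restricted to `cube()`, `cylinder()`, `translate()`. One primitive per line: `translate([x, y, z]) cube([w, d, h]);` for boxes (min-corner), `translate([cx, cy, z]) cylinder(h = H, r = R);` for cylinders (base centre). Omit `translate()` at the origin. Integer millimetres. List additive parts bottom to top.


cube([220, 180, 20]);
translate([0, 0, 20]) cube([220, 20, 200]);


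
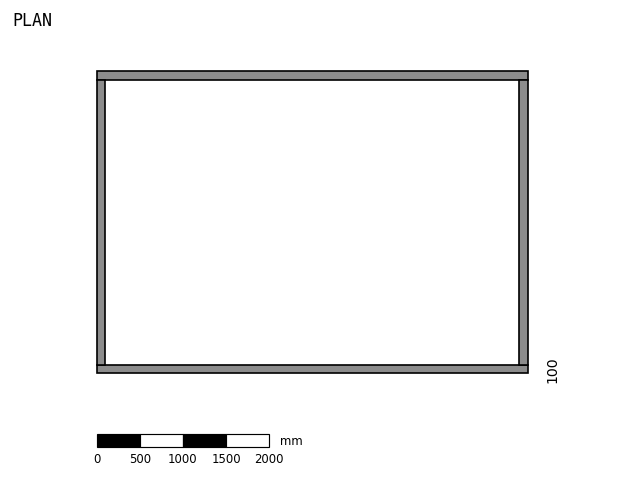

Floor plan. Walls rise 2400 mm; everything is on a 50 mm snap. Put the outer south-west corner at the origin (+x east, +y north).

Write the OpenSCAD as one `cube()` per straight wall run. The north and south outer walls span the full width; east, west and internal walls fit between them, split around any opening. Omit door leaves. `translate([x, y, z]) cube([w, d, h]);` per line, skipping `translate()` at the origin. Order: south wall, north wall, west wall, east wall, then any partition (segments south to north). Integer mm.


cube([5000, 100, 2400]);
translate([0, 3400, 0]) cube([5000, 100, 2400]);
translate([0, 100, 0]) cube([100, 3300, 2400]);
translate([4900, 100, 0]) cube([100, 3300, 2400]);


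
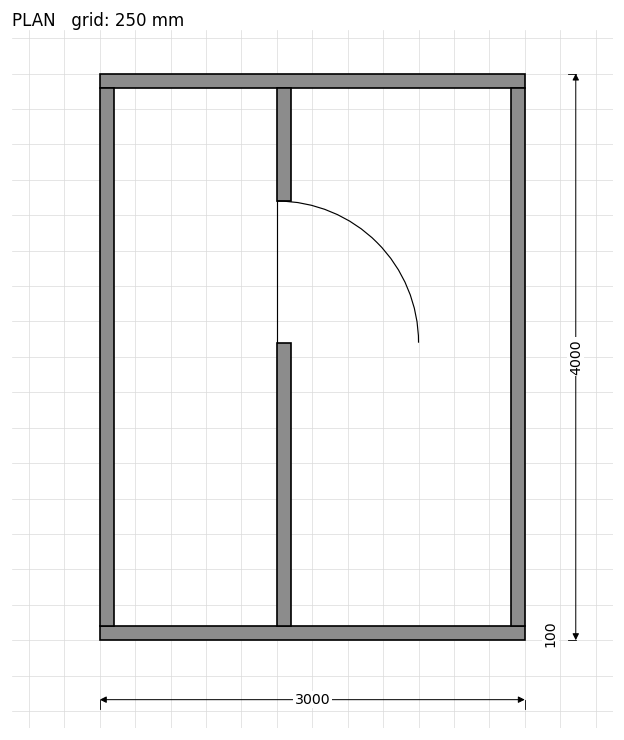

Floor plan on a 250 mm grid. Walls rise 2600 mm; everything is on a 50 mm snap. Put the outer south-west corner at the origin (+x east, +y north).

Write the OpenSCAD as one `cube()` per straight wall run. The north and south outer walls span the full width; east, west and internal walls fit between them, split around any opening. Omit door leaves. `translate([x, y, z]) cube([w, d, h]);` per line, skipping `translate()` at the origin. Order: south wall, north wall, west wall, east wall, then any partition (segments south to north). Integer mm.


cube([3000, 100, 2600]);
translate([0, 3900, 0]) cube([3000, 100, 2600]);
translate([0, 100, 0]) cube([100, 3800, 2600]);
translate([2900, 100, 0]) cube([100, 3800, 2600]);
translate([1250, 100, 0]) cube([100, 2000, 2600]);
translate([1250, 3100, 0]) cube([100, 800, 2600]);


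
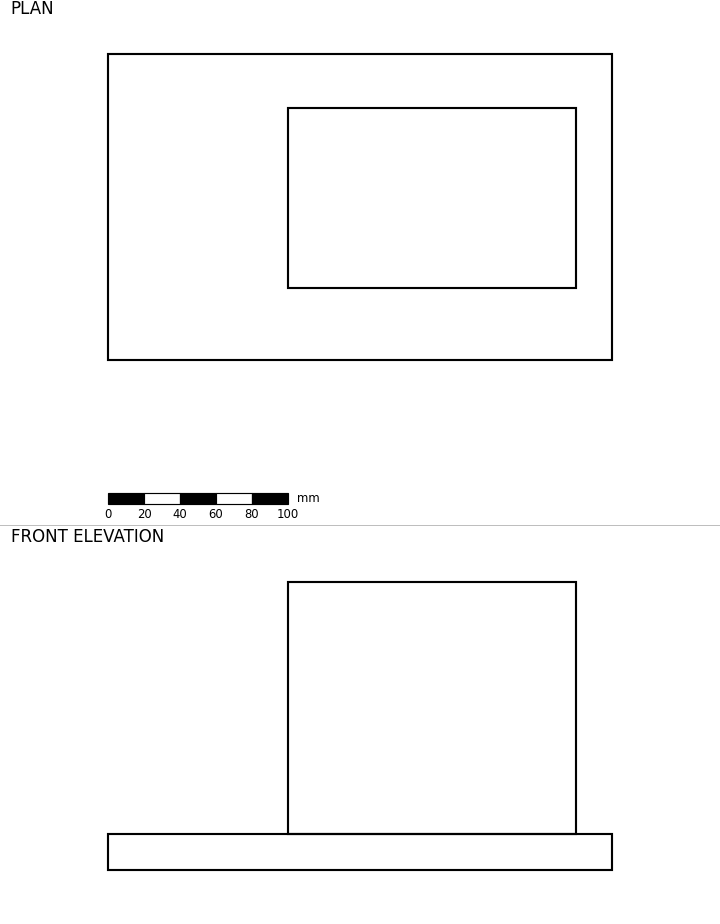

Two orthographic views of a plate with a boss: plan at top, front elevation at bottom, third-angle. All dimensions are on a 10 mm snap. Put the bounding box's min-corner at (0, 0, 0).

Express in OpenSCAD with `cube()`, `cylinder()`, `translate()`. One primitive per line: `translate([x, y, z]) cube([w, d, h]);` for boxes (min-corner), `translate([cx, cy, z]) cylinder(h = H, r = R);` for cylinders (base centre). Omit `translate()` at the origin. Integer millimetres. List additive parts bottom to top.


cube([280, 170, 20]);
translate([100, 40, 20]) cube([160, 100, 140]);


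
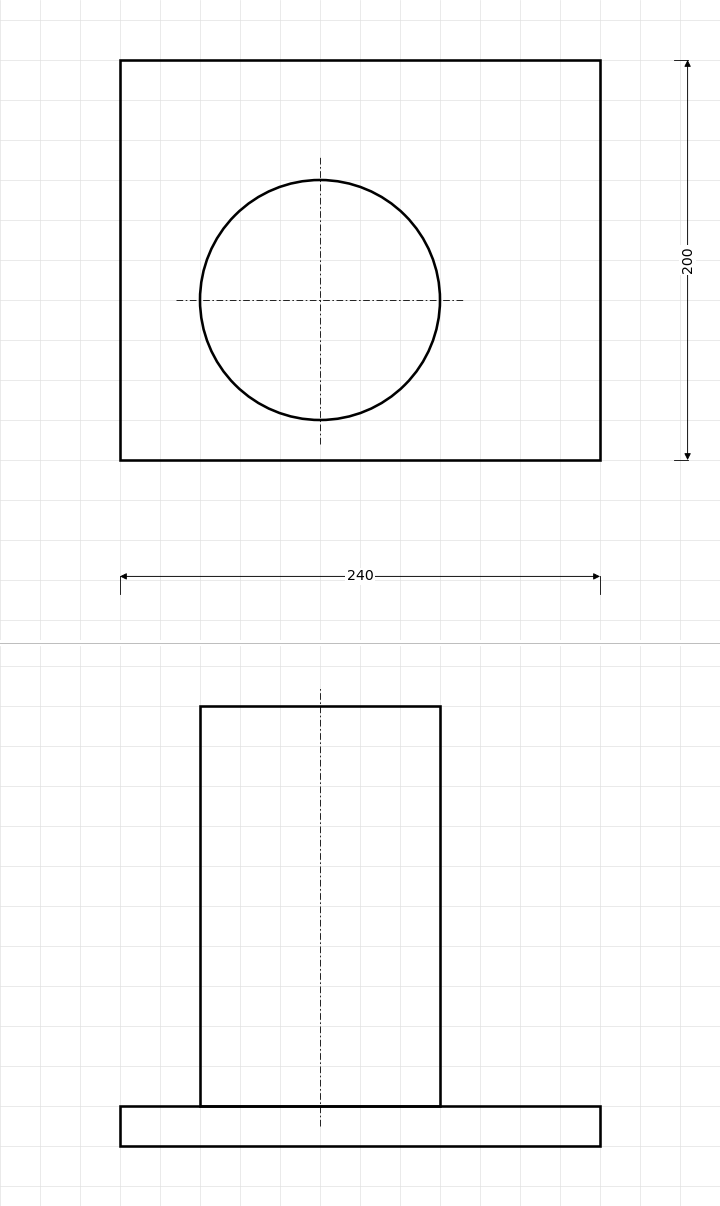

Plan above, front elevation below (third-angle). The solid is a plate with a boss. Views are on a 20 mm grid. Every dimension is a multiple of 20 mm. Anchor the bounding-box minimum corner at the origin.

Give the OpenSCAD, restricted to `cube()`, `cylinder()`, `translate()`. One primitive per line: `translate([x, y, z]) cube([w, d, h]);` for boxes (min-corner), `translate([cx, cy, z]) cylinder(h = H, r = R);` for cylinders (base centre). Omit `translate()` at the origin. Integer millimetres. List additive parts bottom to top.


cube([240, 200, 20]);
translate([100, 80, 20]) cylinder(h = 200, r = 60);


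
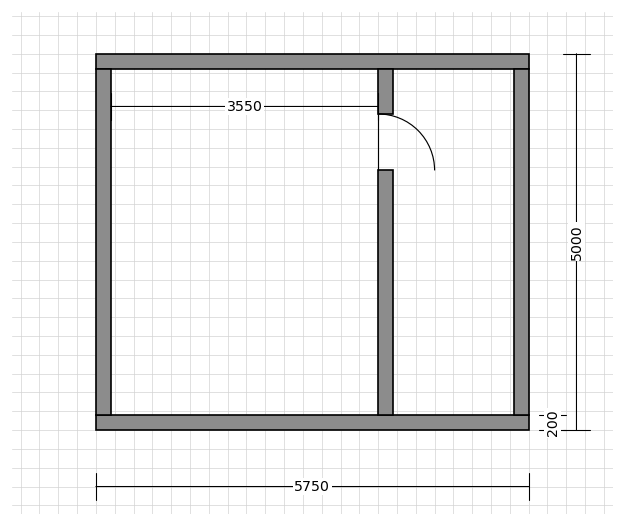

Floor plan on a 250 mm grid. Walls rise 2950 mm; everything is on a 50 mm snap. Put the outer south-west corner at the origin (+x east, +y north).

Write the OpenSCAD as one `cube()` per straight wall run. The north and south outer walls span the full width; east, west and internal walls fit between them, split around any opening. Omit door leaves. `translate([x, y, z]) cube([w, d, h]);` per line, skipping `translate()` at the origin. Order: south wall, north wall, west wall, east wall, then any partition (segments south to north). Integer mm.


cube([5750, 200, 2950]);
translate([0, 4800, 0]) cube([5750, 200, 2950]);
translate([0, 200, 0]) cube([200, 4600, 2950]);
translate([5550, 200, 0]) cube([200, 4600, 2950]);
translate([3750, 200, 0]) cube([200, 3250, 2950]);
translate([3750, 4200, 0]) cube([200, 600, 2950]);
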